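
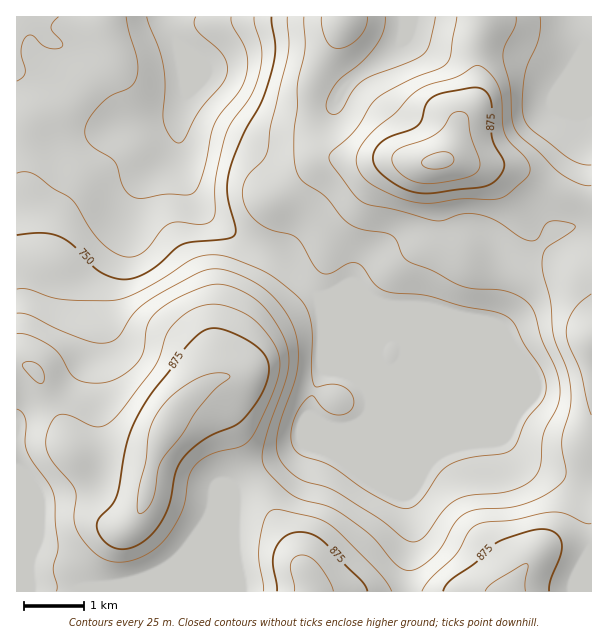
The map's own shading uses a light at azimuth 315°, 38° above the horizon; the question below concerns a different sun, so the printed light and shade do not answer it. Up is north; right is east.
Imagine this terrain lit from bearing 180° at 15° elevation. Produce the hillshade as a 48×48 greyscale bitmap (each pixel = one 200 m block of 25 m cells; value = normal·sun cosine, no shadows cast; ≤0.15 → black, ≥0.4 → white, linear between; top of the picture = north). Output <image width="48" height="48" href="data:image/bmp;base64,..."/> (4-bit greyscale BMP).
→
<image width="48" height="48" href="data:image/bmp;base64,Qk32BAAAAAAAAHYAAAAoAAAAMAAAADAAAAABAAQAAAAAAIAEAAATCwAAEwsAABAAAAAAAAAAAAAAABEREQAiIiIAMzMzAERERABVVVUAZmZmAHd3dwCIiIgAmZmZAKqqqgC7u7sAzMzMAN3d3QDu7u4A////AHd3d4iHd3d3d3d4d2ZURERDMzRFVneId3d3eImql3d3d3d3d2VEQzQzIjNEVniId3ZmeKvMuod3d3d2ZURDMzQzIjNERWeId3ZmiavMy6h3d3dlQzMzM0REMzREREVnd3dniZmau6l3d3ZlMyMzM0REREREMiNFZndniHZomqmHd2ZkMiIjMzNERDMiEREjRXd3dlRWiZmHd2ZUMREiIiNERDIQAAEjRHd3dlRWeIh3d3ZUIREiIjVVRDIREREjRXeIh2ZWZ4d3d3ZUMiIiNFZmVUMzMzM0VniZmHZmZ4iIiIdUMzM0Vmd2ZVRERERVZ3mZiHdmZ4mqqZdkMzRGZ3d3ZVVVVVVneIiIdmZmZ4q7uql1RFVmd3d3ZmVVVWZneHd2VVVVZ4mru6mHZmZ3d3d3d2ZmZWZmd3ZlVVVVVniaqqqYd3d3d3d3d3d3dlVVZ3dlVVRERWeImZmpmHeId3d3d3d3dlREZ4h2VVVENFZ4iJmqmHeHd3d3d3d3d2VFZ5h2REREM0VneImaqXZmZ3d3d3d3d2Zmd4h1REREMzRWd3eJmHZVZ3d3d3d3d3d4h3ZVREREMzRFZmZniHZmd3d3d3d3d3iZiFRERVVERERFVURFZ3d3d3d3d3d3d3mqmDMjRVVVZVREREMzRnd3d3Z3d3d3d4mZiCIjRFVVZVRERDMzRWd3d3Z3d3d3d4iHZiIzRERVRERDMzMzRWd3d3d3d3d3iIh2VCM0RERDIiMzMzMjNGd3d3d3eImZqZh2VTRFVEMyEREiIiIiNWd3d4iImau6qph2ZlVmVUMiEAARIRESRXd3d4maqqqpmZh2ZmZmZUMyIREREQEkVniHeImZmZmYiId2VVVVVEMzMyIRABJGd3eIiIiJmYh3d3dlVVVERERERDMhETVnh3eImId4iHd3eHdlVURERERVVEMhE1eIiHeJmZiIh3Z3iHdmZURERVVVVUMiNXmZiIiJqpmZmHeImHd3dlVVVWZmVUM0V4mZiIiJmqvMuqqqqIeId2VVVmZmVENFZ4h3iIiJmr3u7t3cqYiHd2ZlVmZmVURFZ2ZmeImZm83u//7cqZh2VWZVVWZmZURVVlVVaJmZmrzM3dy6mYdUM2VVVVZmZlVVVVVVZ4iHiJmIiZmHdmUzImZlVVVmZmZlVVVWZ3ZlVVVDRVZVQzIjNGZmZmVWZmZmVVVmdmVEMyIRI0VlQhI0VWZmd3ZmZmZlVEVWZlVDMyIiNFZmUyNFZmZmd3d3d2ZlQzRWZmVURDNEVVZnZUVWZlVmd3iIh3ZlQyNFZnZlVDRERDRVZmZmd1VmZ3iIh3ZmQzNFZnd2VDMiERI0Vnd3d2ZmZneId2Z2VURFVniHZDIRAAEjRnh3d2ZmZmd3ZmZ3dmVVVWiZdkMhESNEVniHd3ZmZnd2ZmZ3eHdlVWiamGVENFVmZ4h3d2Zmd3d2VWd4iYh3ZniaqXZlVmZ3iId3d2Znd3dmVWd4iIiHd3iJmYdmZmZ3iId2ZmZnd3dmVWZ4iIiHd3eImHd2ZmZniHdmZg=="/>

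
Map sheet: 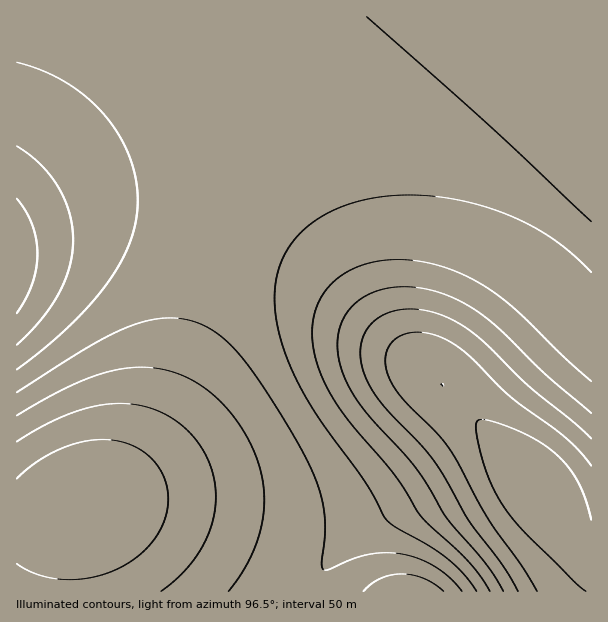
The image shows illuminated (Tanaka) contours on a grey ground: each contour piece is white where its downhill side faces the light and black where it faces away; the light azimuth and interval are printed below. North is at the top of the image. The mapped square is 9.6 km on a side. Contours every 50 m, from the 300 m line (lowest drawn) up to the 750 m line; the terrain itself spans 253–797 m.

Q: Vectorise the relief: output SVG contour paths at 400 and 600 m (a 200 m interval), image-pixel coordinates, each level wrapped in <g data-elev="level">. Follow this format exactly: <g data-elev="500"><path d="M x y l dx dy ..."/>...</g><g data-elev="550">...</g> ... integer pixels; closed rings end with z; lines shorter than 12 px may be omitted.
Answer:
<g data-elev="400"><path d="M363 591l8-7 10-6 11-3 10-1 12 1 11 4 19 12"/><path d="M17 415l34-19 29-14 25-9 23-5 22 0 21 3 21 9 19 13 20 21 17 24 11 26 5 25-1 26-6 27-12 25-16 24"/></g><g data-elev="600"><path d="M591 413l-46-39-56-54-21-14-22-11-17-5-16-3-15 0-15 2-14 5-10 6-9 9-7 11-5 15 0 18 4 19 10 20 17 24 47 52 12 18 17 30 40 47 18 28"/><path d="M17 313l9-14 6-15 4-15 1-15-1-15-4-15-7-14-8-11"/></g>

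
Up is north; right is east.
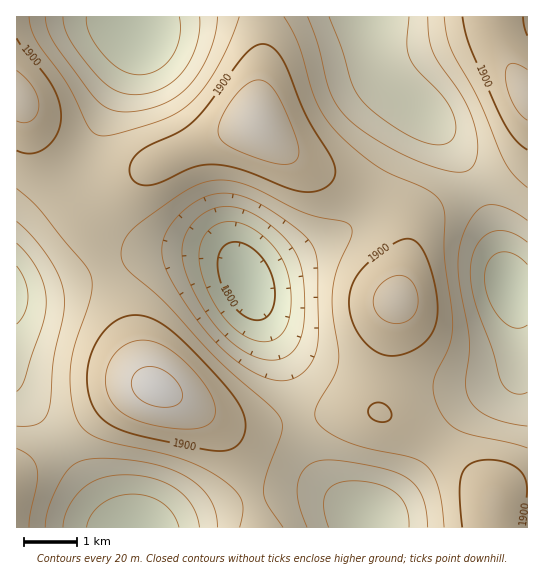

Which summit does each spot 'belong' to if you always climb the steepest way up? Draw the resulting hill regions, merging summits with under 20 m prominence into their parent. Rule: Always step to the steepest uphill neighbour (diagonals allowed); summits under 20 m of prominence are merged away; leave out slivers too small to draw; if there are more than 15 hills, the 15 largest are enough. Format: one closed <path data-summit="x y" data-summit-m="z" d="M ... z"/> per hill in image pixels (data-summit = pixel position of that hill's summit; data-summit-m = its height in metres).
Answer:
<path data-summit="257 123" data-summit-m="1936" d="M370 16l-233 0 0 23-6 20-54 120-8 10-28 22-25 26 0 54 11 1 31-7 53-21 27-8 39-4 32 1 16 4 9 6 15 17 12-8 74-36 16-11 21-23 48-91-26-20-10-13-9-28z"/><path data-summit="157 387" data-summit-m="1947" d="M193 252l-55 4-27 8-53 21-31 7-10 0-1 98 41 51 48 69 18 18 246 0 0-7-28-22-18-18-14-22-8-24-8-44-8-28-44-93-16-13z"/><path data-summit="397 299" data-summit-m="1927" d="M421 111l-49 91-21 23-16 11-88 45 38 82 8 28 10 50 9 24 11 16 18 18 26 20 18-11 19-19 55-72 15-14 36-23 6-7 3-10 0-42-3-19-31-96-17-37-17-27-11-13z"/><path data-summit="527 94" data-summit-m="1928" d="M527 16l-156 1 4 33 9 28 10 13 32 24 14 14 24 33 21 44 23 75 4 8 7 3 9-1z"/><path data-summit="17 95" data-summit-m="1928" d="M135 16l-119 1 1 219 24-25 28-22 8-10 54-120 6-20z"/><path data-summit="493 503" data-summit-m="1917" d="M514 289l-2 2 4 11 3 19 0 42-3 10-6 7-36 23-15 14-55 72-19 19-17 11 2 9 158-1 0-234z"/><path data-summit="17 489" data-summit-m="1899" d="M17 391l-1 136 106 1-17-18-48-69z"/>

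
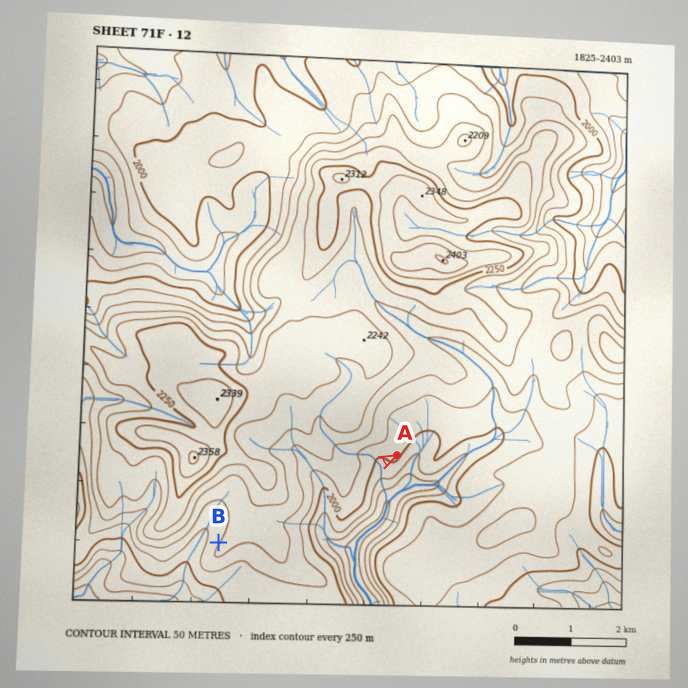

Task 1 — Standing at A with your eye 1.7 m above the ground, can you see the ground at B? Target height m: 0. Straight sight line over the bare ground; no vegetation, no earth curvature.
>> no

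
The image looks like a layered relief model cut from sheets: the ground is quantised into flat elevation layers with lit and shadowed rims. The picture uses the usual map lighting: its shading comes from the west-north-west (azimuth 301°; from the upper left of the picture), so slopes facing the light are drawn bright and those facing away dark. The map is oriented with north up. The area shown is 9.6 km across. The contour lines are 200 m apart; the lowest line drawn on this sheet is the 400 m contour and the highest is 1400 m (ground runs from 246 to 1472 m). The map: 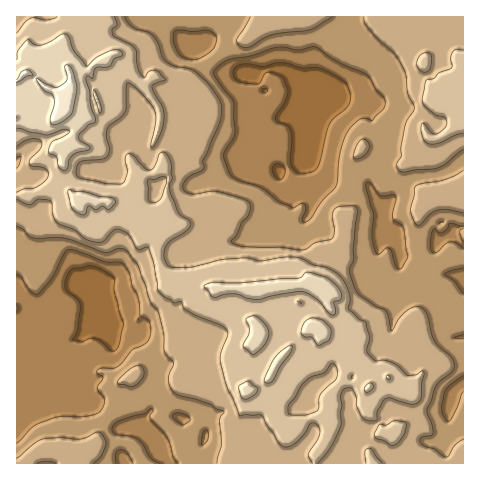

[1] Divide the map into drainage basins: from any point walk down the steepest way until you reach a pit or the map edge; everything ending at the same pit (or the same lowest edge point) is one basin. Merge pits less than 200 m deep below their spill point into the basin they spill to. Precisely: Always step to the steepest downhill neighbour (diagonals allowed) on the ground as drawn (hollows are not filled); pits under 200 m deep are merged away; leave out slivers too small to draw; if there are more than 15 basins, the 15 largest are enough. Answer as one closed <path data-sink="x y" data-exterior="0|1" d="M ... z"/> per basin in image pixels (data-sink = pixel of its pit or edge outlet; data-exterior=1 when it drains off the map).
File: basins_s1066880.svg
<path data-sink="306 83" data-exterior="0" d="M463 16l-191 0 0 8-14 4-24 20-31 17-8 9-3 10-39-6-3-17-7-10-7 0-7 3-9 0 6-3 10-9 8-2 7-8 8-16-66 1 7 5 1 12-2 1 2 1 7 17 0 4-3 3-7 2-7 7 2 21 7 21-8 5-24-8-4 3 9 9 3 12-8 11 2 5-5 6-2 29 13 16 0 4 7-7 12 6 27 1 11-9 0 7 12 16 7-6 14 0 8 16-7 7-9 16 2 14 5 10 18 1 11 5 7-6 7-2 3 4 1 9 3 3 8 1 33 0 25-5 24 0 8 4 11 11 9 14 0 8-7 7 11-3 13 5 3 9 0 10 11 16 6 16 0 5-3 2-7-3-11-1-5-4-2 2-10 16 0 30-16 31-1 5 149-1z"/><path data-sink="105 314" data-exterior="0" d="M66 188l-25 3-12 5-13 0 0 267 298 1 18-36 0-30 10-16 2-2 5 4 11 1 7 3 3-2 0-5-6-16-11-16 0-10-3-9-13-5-13 4 9-8 0-8-9-14-11-11-8-4-24 0-25 5-33 0-8-1-3-3-1-9-3-4-7 2-7 6-11-5-18-1-5-10-2-14 9-16 7-7-8-16-14 0-7 6-12-16-1-5-10 7-27-1-12-6-7 7 0-4z"/><path data-sink="193 47" data-exterior="0" d="M271 16l-111 0-16 24-8 2-10 9-6 3 9 0 7-3 7 0 7 10 3 17 39 6 3-10 8-9 31-17 24-20 14-4z"/><path data-sink="17 162" data-exterior="1" d="M20 118l-4 0 0 77 13 1 12-5 23-3-1-5 1-24 6-11-13-3-6-16 1-6-9 5-5 0z"/><path data-sink="17 17" data-exterior="1" d="M90 16l-73 0-1 38 11 0 15 10 24 2-4-9 1-16 12-16 13-4z"/>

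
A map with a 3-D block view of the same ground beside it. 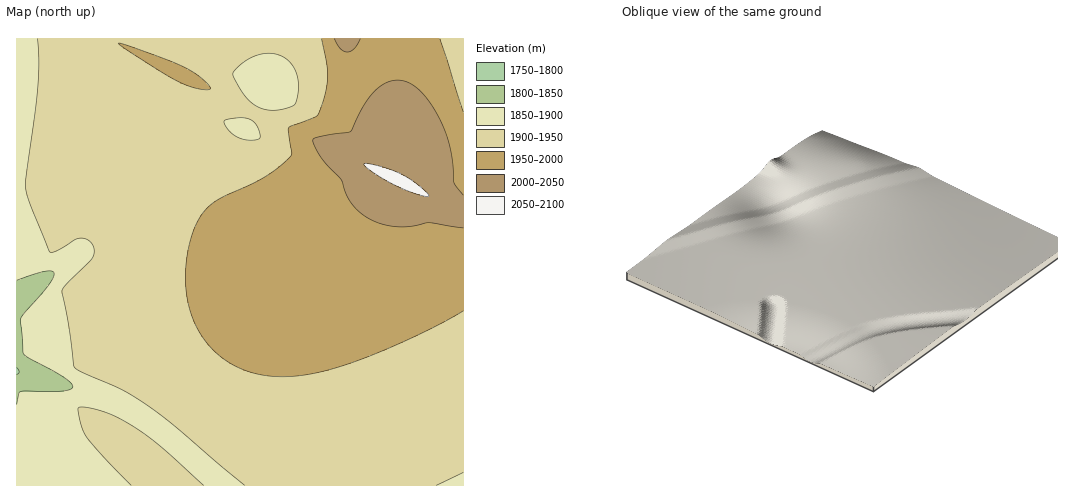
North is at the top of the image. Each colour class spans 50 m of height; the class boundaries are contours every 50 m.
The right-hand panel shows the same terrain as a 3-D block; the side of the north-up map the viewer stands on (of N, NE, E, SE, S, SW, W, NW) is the SW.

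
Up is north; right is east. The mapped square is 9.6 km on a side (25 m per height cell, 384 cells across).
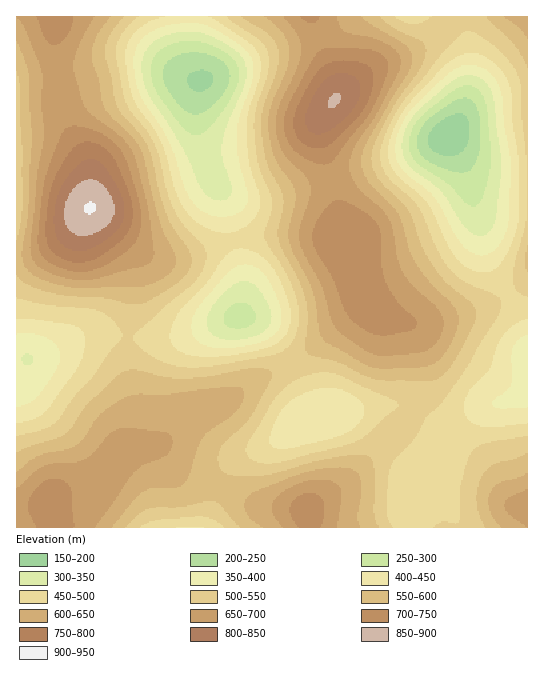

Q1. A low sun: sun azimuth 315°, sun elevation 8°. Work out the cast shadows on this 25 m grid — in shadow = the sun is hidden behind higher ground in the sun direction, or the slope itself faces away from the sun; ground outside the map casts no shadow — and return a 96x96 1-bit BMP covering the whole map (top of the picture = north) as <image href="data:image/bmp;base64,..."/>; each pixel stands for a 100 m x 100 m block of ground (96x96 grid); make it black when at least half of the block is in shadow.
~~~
<image width="96" height="96" href="data:image/bmp;base64,Qk2+BAAAAAAAAD4AAAAoAAAAYAAAAGAAAAABAAEAAAAAAIAEAAATCwAAEwsAAAIAAAAAAAAA////AAAAAAAAA///+AAAOAAAAAAAAP//8AAAOAAAAAAAAP//8AAAOA4AAAAAAH//4AAAAD8AAAAAAD+BwAAAAH4AAAAAAB+AAAAAAH4AAAAAAB8AAAAAAH4AAAAAAA4AAAAAAD4AAAAAAAQAAAAAABwAAAAAAAAAAAAAABwAAAAAAAAAAAAAAAwAAAAAAAAAAAAAAAAAAAAAAAAAAAAAAAAAAAAAAAAAAAAAAAAAAAAAAAAAAB8AAAAAAAAAAAAAAP/gAAAAAAAAAAAAB//wAAAAAAAAAAAAB//4AAAAAAAAAAAAB//8AAAAAAAAAAAAAf/+AAAAAAAAAAAAAP/+AAAAAAAAAAAAAH//AAAAA8AAAAAAAD//AAAAD/AAAAAAAB//AAAAH/gAAAAAAA//gAAAP/gAAAAAAAf/gAAA//gAAAAAAAP/wAPx//gAAAAAAAD/wA/7//gAAAAAAAAPgA////gAAAAAAAAAAA////wAAAAAAAAAAA////8AAAAAAAAAAAf///8AAAAAAAAAAAAP//8AAAAA/gAAAAAP//8AAAAH/8AAAAAH///AAAA//+AAAAAD///AAAB///AAAAAB//+AAAH///gAAAAA//8AAB////gAAAAAP/8AB/////gAAAAAAAAAH/////gAAAAAAAAAP/////gAAAAAAAAA//////gAAAAAAAAA//////gAAAAAAAAB//////gAAAAAAAAB//////AAAAAAAAAB//////AAAAAAAAAA//////AAAAAAAAAAf/////AAAAAAAAAAP////+AAAAAAAAAAH//+D8AAAAAAAAAAH//+AAAAAAAAAAAAD//8AAAAAAAAAAAAB//8AAAAAAAAAAAAB//+AAAAAAAAAAAAA//+AAAAAAAAPgAAA//+AAAAAAAAfwAAAf//AAAAAAAB/wAAAP//gAAAAAAD/wAAAH//gAAAAAAP/4AAAD//wAAAAAA//4AAAA//wAAAAAD//4AAAA//wAAAAAP//4AAAAf/gAAAAB///4AAAAf/gAAAAH///4AAAAf/gAAAAP///4AAAAf/AAAAA////4AAAAP+AAAAB////8AAAAP+AAAAH////8AAAAH8AAAAP////8AAAAD4AAAAf////4AAAAAwAAAAf////4AAAAAAAAAAf////4AAAAAAAAAAf////4AAAAAAAAAAP////4AAAAADAAAAP////4AAAAAPwAAAH////4AAAAA/4AAAD////4AAAAH/8AAAB////4AAAA//8AAAA////4AAAB//+AAAAf///4AAAD//+AAAAP///4AAAH///AAAAH///4AAAD///AAAAD///4AAAD///gAAAB///wAAAD///gAAAAf//wAAAP///wAAAAP//gAAB////wAAAAD//gAAH////wAAAAAf/AAAP////gAAAAAD+AAAf////gAAAAAAYAAAf////AAAAAAAAAAAP///+AAAAAAAAAAAH///+AAAAAAAAAAAD///8AAAAAAAAAAAB///8AAAAAAAAAA="/>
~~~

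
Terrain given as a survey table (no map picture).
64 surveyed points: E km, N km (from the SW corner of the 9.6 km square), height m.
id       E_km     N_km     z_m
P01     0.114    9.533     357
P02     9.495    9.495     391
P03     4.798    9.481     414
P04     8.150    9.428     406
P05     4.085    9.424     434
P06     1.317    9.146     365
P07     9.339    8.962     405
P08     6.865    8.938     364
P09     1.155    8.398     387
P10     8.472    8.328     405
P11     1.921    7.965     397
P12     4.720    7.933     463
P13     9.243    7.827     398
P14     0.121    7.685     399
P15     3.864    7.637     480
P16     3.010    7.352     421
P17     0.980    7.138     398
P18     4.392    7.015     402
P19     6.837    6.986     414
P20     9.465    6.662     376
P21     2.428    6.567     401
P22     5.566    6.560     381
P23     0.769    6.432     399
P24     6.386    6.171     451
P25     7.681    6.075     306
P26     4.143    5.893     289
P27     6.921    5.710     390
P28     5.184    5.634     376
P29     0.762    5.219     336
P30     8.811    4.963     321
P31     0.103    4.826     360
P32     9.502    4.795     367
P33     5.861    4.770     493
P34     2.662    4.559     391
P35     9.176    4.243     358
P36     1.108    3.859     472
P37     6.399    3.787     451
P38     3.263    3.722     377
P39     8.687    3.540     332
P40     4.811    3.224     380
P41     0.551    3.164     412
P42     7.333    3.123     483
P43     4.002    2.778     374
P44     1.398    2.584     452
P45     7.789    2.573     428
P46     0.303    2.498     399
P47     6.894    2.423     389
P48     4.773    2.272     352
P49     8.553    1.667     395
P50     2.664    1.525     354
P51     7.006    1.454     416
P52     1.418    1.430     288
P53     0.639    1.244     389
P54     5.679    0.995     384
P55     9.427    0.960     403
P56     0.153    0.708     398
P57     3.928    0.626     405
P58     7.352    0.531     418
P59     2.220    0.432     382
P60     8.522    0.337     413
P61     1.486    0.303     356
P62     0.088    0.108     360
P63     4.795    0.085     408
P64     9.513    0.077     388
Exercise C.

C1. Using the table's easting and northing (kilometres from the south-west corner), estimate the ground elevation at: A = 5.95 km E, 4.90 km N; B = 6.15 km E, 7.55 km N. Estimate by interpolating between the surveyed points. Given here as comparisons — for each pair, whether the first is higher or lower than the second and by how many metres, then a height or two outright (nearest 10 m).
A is higher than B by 100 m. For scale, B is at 400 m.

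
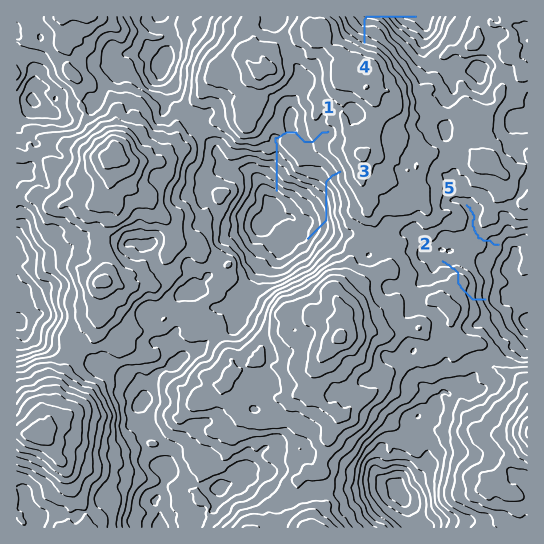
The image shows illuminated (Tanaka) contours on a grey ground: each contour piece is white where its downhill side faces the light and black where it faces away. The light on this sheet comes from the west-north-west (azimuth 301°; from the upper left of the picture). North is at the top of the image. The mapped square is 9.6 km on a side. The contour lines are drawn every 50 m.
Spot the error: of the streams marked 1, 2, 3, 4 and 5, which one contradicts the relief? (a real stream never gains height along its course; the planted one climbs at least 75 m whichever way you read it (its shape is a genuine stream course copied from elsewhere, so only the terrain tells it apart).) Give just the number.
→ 2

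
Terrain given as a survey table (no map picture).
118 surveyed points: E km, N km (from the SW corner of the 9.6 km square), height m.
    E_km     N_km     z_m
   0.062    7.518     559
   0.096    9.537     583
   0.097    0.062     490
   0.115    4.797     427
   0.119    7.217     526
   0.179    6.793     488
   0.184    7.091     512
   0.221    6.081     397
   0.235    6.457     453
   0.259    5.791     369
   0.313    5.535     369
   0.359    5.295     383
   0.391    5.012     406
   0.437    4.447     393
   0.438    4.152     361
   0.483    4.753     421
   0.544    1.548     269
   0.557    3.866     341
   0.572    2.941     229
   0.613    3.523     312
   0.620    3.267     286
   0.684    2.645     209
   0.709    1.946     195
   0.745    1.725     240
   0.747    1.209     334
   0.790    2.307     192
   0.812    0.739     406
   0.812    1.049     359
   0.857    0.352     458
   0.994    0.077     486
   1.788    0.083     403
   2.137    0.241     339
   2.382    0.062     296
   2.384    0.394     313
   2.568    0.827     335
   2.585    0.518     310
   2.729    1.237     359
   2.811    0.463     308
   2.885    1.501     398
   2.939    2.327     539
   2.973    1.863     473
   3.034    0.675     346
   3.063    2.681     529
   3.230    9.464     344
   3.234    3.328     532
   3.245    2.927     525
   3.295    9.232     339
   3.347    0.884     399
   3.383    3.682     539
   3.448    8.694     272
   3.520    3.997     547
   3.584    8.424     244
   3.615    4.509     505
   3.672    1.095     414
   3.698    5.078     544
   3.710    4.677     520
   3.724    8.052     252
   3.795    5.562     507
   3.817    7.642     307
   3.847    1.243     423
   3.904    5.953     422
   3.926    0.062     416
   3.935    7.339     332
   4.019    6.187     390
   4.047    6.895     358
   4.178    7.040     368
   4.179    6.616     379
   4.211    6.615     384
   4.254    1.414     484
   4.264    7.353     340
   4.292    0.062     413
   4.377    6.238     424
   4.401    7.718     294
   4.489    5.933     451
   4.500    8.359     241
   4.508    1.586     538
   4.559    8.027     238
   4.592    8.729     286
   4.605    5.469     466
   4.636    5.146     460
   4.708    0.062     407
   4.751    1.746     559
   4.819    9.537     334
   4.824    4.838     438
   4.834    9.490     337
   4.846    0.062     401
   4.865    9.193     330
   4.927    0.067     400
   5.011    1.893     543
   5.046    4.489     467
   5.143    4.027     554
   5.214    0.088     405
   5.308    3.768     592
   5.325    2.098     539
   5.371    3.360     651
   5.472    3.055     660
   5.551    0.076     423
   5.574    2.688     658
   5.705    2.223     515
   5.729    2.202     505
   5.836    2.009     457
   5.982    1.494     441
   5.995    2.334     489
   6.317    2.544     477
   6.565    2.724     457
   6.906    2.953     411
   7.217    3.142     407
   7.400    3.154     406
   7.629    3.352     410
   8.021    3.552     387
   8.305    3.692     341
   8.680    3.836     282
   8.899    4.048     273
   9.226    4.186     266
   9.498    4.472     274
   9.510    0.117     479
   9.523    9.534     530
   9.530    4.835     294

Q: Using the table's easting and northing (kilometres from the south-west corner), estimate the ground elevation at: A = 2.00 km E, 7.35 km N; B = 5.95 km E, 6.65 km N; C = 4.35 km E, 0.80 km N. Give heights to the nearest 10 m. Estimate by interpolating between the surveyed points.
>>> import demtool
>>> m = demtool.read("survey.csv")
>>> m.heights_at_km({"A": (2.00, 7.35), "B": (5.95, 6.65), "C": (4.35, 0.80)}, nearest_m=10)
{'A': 490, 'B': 360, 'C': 460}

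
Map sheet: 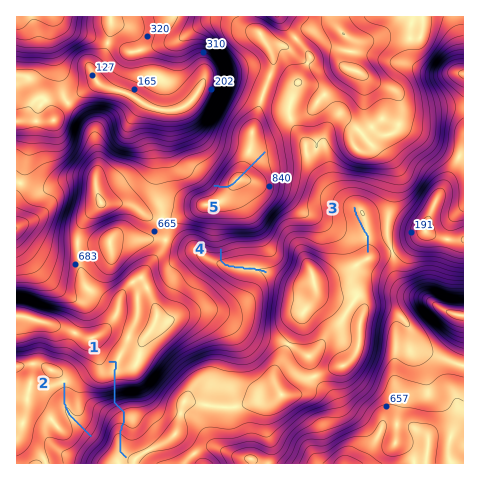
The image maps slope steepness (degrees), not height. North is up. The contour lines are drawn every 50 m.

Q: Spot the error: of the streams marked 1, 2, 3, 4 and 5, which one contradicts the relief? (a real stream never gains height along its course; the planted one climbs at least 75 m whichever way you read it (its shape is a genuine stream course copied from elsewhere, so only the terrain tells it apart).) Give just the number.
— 5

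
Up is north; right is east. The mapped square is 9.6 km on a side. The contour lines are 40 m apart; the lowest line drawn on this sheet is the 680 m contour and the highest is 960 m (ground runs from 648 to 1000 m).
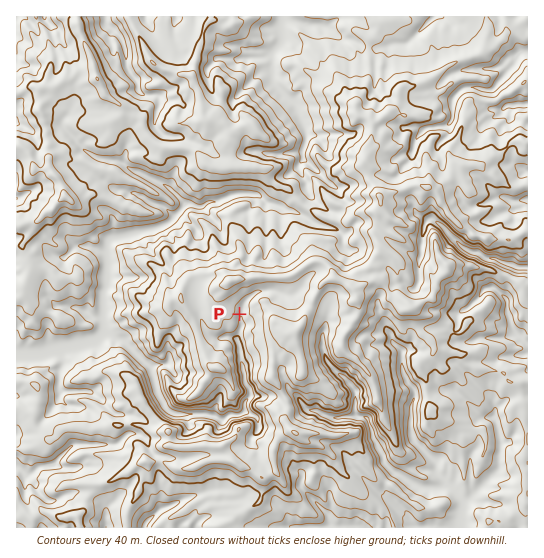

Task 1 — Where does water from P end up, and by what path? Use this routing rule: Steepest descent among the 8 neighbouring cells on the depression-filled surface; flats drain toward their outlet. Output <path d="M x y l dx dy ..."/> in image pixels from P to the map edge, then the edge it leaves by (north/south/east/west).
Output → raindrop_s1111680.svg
<path d="M239 314l2 1 0 14-3 6 0 8 1 2 0 6 2 2 0 9 2 7 0 4 2 1 0 8 5 8 0 5-5 7 0 8-4 4-3 1-9 0-4 4-6 0-5-4-5 0-2-1-32 0-8-4-2-3-8-16-3-14-4-10-28-28-4 0-9-5-6 0-9 8-9 1-2 2-8 1-1 1-7 0-9 4-5 0-2 2-4 0-5 2-25 0"/>
exit: west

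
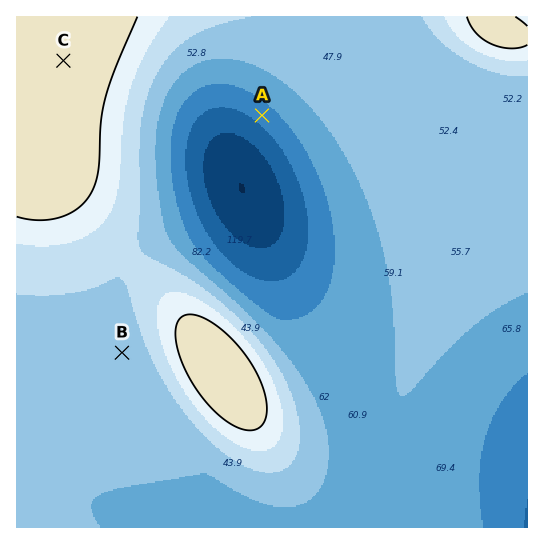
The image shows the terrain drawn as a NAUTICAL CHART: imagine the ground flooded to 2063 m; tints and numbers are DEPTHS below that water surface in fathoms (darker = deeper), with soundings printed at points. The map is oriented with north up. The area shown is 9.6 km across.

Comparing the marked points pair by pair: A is lower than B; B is lower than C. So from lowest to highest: A B C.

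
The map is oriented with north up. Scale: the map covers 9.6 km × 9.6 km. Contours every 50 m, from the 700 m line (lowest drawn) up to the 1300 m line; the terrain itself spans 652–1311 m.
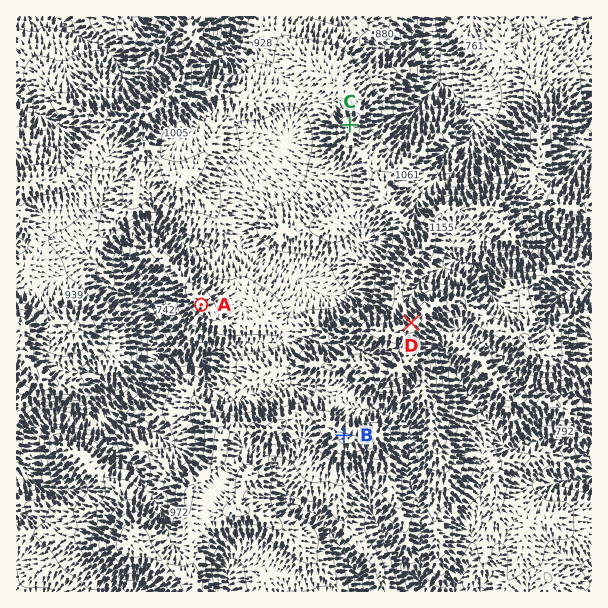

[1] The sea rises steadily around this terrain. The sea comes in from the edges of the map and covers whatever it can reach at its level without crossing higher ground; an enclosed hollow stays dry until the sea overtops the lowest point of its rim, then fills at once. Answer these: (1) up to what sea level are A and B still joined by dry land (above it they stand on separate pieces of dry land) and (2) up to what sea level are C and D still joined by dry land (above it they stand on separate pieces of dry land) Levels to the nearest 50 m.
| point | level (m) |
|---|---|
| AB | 950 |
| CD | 1050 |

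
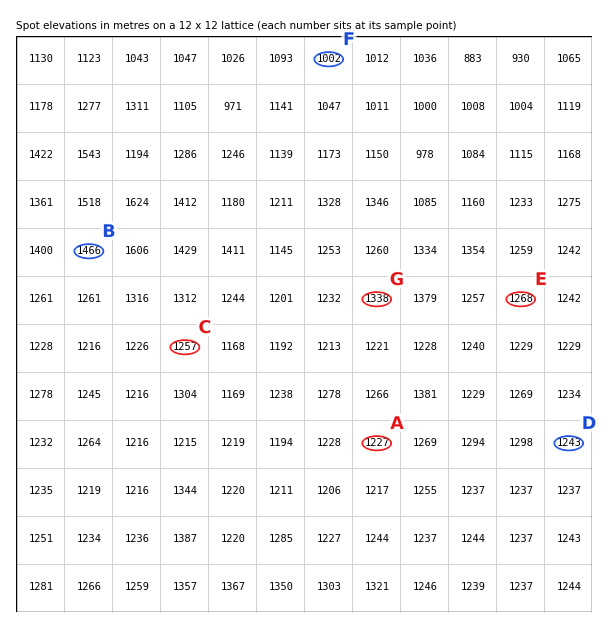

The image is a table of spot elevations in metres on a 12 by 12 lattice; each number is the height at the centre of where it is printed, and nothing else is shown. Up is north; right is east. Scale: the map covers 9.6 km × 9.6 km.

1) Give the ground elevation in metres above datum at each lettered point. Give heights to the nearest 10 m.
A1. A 1230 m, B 1470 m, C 1260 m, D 1240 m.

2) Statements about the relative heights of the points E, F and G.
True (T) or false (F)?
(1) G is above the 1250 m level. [T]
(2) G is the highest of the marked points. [T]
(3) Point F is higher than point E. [F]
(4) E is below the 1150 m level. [F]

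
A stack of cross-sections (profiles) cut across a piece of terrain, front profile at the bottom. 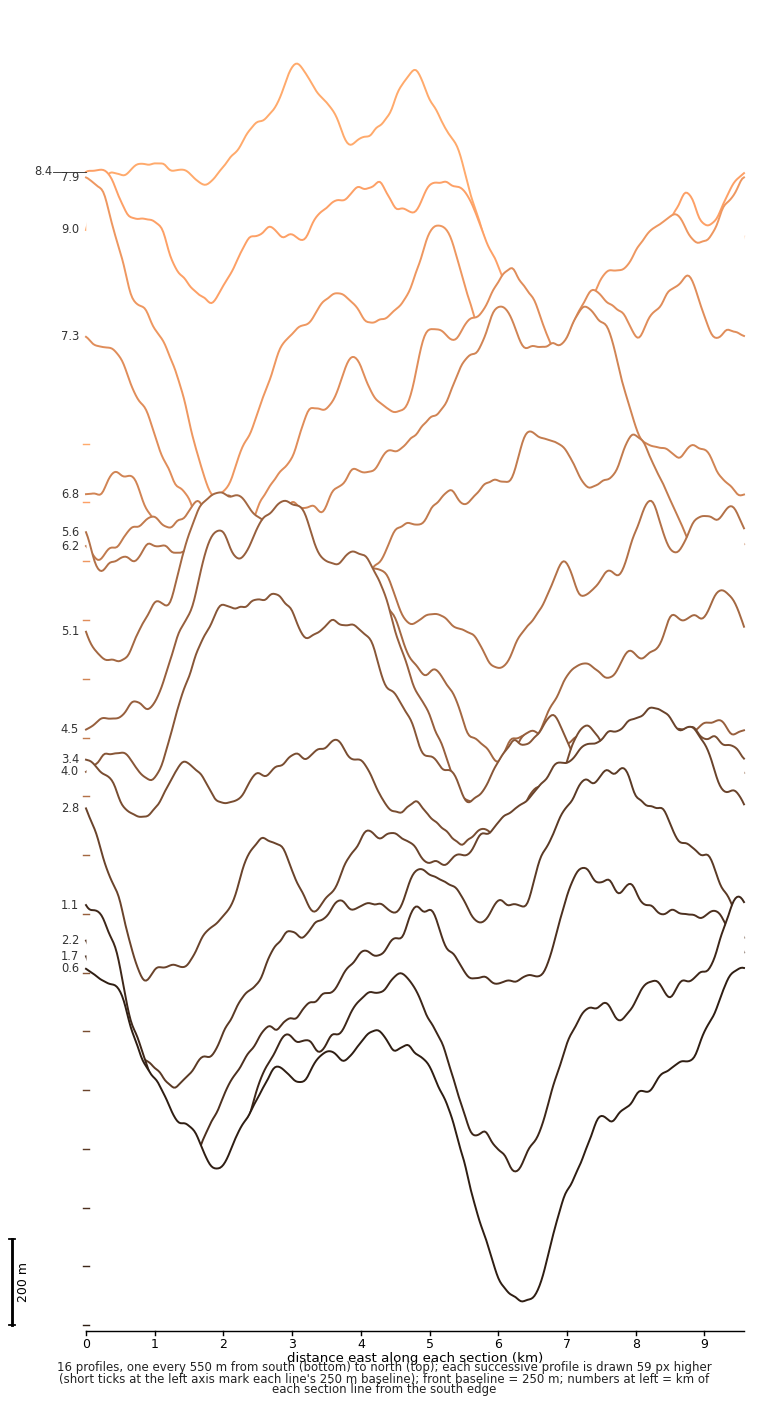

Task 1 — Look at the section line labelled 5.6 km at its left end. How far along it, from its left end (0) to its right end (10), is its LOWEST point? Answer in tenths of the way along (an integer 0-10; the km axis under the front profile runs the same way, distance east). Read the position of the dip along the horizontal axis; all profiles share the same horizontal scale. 6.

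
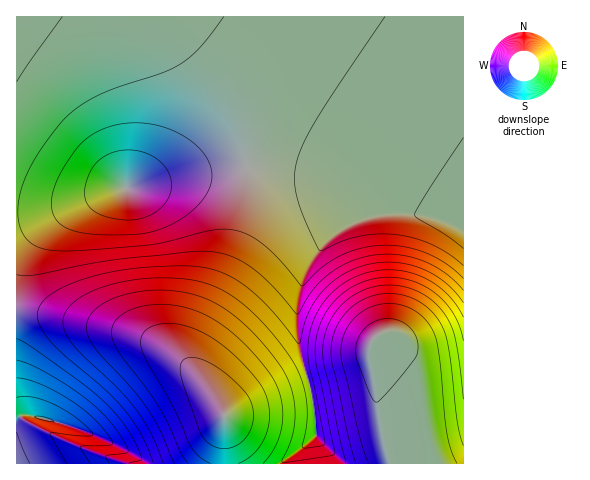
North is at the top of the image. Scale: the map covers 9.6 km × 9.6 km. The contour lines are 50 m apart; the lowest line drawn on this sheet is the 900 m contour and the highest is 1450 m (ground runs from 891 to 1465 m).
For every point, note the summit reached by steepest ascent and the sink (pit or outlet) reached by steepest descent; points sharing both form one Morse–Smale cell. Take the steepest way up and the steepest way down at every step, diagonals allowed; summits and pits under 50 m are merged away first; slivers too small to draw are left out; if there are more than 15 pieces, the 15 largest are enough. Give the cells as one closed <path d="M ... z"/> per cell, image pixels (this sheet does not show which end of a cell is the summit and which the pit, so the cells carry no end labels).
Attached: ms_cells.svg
<path d="M463 16l-312 1 25 19 23 23 24 31 17 40 6 38 40 0 37 7 41 14 50 24 24 5 25 10z"/><path d="M151 16l-135 1 1 195 35-2 28-7 35-13 26-4 66-15 39-4-6-37-17-40-24-31-23-23z"/><path d="M20 309l-4 0 1 155 267 0 3-6 29-21-2-33-7-24-55 20-28 15-25-38-19-19-19-13-31-13-81-18z"/><path d="M413 213l-24 0-33 8-19 11-17 16-16 28-4 16-3 13 0 30 3 15 8 30 48-14 8-4 6-5 10 68 10 39 73 0 1-235-26-11z"/><path d="M245 168l-38 3-66 15-26 4-35 13-28 7-35 2-1 96 44 8 84 21 30 16 21 20-5-15 1-12 44-103 10-40z"/><path d="M270 166l-24 2-1 35-10 40-14 36-26 56-5 16 2 16 32 48 28-15 56-21-11-44 0-30 7-29 16-28 17-16 19-11 25-7 33-1-42-21-40-15-30-7z"/><path d="M369 357l-5 5-8 4-48 15 6 23 2 33-29 21-3 3 1 3 104-1-9-38z"/>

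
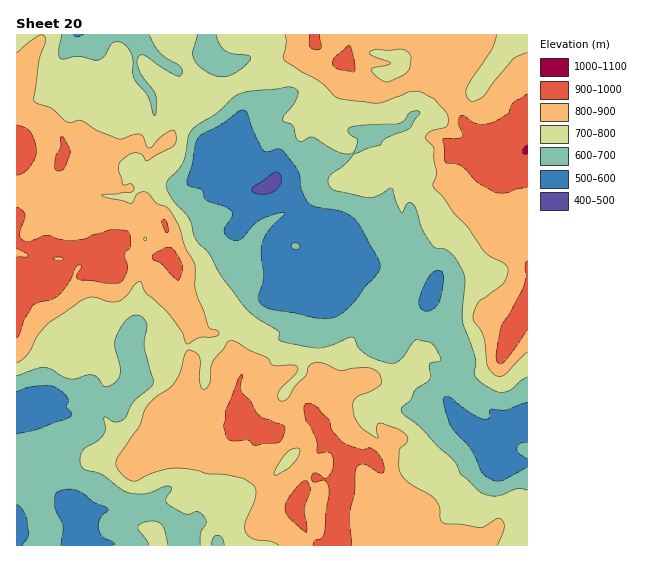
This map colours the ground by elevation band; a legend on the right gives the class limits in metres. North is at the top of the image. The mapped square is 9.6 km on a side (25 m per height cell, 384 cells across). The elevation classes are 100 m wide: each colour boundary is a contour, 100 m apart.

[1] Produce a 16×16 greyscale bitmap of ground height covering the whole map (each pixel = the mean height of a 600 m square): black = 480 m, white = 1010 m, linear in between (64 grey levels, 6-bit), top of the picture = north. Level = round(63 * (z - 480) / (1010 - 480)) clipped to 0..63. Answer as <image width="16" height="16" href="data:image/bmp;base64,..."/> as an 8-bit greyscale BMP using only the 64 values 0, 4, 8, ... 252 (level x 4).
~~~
<image width="16" height="16" href="data:image/bmp;base64,Qk02BQAAAAAAADYEAAAoAAAAEAAAABAAAAABAAgAAAAAAAABAAATCwAAEwsAAAABAAAAAAAAAAAAAAEBAQACAgIAAwMDAAQEBAAFBQUABgYGAAcHBwAICAgACQkJAAoKCgALCwsADAwMAA0NDQAODg4ADw8PABAQEAAREREAEhISABMTEwAUFBQAFRUVABYWFgAXFxcAGBgYABkZGQAaGhoAGxsbABwcHAAdHR0AHh4eAB8fHwAgICAAISEhACIiIgAjIyMAJCQkACUlJQAmJiYAJycnACgoKAApKSkAKioqACsrKwAsLCwALS0tAC4uLgAvLy8AMDAwADExMQAyMjIAMzMzADQ0NAA1NTUANjY2ADc3NwA4ODgAOTk5ADo6OgA7OzsAPDw8AD09PQA+Pj4APz8/AEBAQABBQUEAQkJCAENDQwBEREQARUVFAEZGRgBHR0cASEhIAElJSQBKSkoAS0tLAExMTABNTU0ATk5OAE9PTwBQUFAAUVFRAFJSUgBTU1MAVFRUAFVVVQBWVlYAV1dXAFhYWABZWVkAWlpaAFtbWwBcXFwAXV1dAF5eXgBfX18AYGBgAGFhYQBiYmIAY2NjAGRkZABlZWUAZmZmAGdnZwBoaGgAaWlpAGpqagBra2sAbGxsAG1tbQBubm4Ab29vAHBwcABxcXEAcnJyAHNzcwB0dHQAdXV1AHZ2dgB3d3cAeHh4AHl5eQB6enoAe3t7AHx8fAB9fX0Afn5+AH9/fwCAgIAAgYGBAIKCggCDg4MAhISEAIWFhQCGhoYAh4eHAIiIiACJiYkAioqKAIuLiwCMjIwAjY2NAI6OjgCPj48AkJCQAJGRkQCSkpIAk5OTAJSUlACVlZUAlpaWAJeXlwCYmJgAmZmZAJqamgCbm5sAnJycAJ2dnQCenp4An5+fAKCgoAChoaEAoqKiAKOjowCkpKQApaWlAKampgCnp6cAqKioAKmpqQCqqqoAq6urAKysrACtra0Arq6uAK+vrwCwsLAAsbGxALKysgCzs7MAtLS0ALW1tQC2trYAt7e3ALi4uAC5ubkAurq6ALu7uwC8vLwAvb29AL6+vgC/v78AwMDAAMHBwQDCwsIAw8PDAMTExADFxcUAxsbGAMfHxwDIyMgAycnJAMrKygDLy8sAzMzMAM3NzQDOzs4Az8/PANDQ0ADR0dEA0tLSANPT0wDU1NQA1dXVANbW1gDX19cA2NjYANnZ2QDa2toA29vbANzc3ADd3d0A3t7eAN/f3wDg4OAA4eHhAOLi4gDj4+MA5OTkAOXl5QDm5uYA5+fnAOjo6ADp6ekA6urqAOvr6wDs7OwA7e3tAO7u7gDv7+8A8PDwAPHx8QDy8vIA8/PzAPT09AD19fUA9vb2APf39wD4+PgA+fn5APr6+gD7+/sA/Pz8AP39/QD+/v4A////AEQ0MFRoZHCguMjErLCgoIxMNEBgaHR0mMDIyKioiHB0SFRwoKScqKykwNS8hHA8NERQZIyoqMDQvMy0nHxMMDAwPFxknLC8vKi0pIRkQEhIbGxwXHScpKyYmJyAdFh4lKR8fGB0mJSAaFhgTFxUjMzMqJCEkKSMUDgwPERASJTE5NDMvLikYDwsKDRASEyIqMjI1MS4gEQ4NDAwSFx4oLS0sLCooFg4LDA4SFxslKysuLCgmIA8HBQgVHR4iLDQ3NDAqJyUVCQ0UGRscIjA5OywmISAeHxUSGR4gHx0oLTMpHx4cHB0cHB0nLScoKyYqJxoXGhsaGh4oMS8nKiwqJA="/>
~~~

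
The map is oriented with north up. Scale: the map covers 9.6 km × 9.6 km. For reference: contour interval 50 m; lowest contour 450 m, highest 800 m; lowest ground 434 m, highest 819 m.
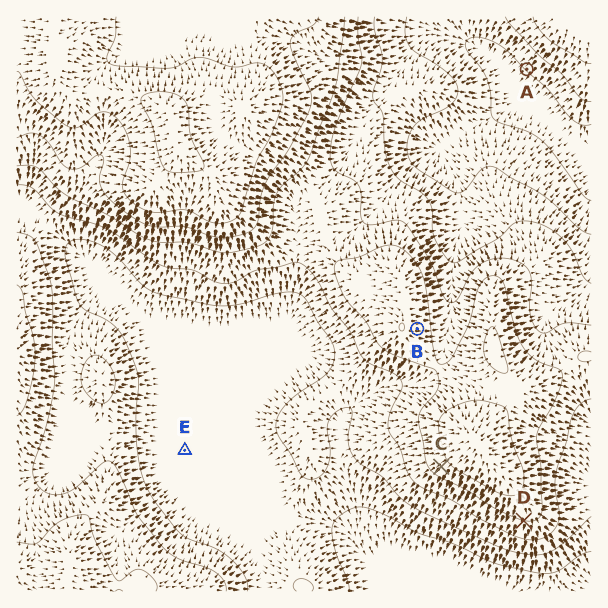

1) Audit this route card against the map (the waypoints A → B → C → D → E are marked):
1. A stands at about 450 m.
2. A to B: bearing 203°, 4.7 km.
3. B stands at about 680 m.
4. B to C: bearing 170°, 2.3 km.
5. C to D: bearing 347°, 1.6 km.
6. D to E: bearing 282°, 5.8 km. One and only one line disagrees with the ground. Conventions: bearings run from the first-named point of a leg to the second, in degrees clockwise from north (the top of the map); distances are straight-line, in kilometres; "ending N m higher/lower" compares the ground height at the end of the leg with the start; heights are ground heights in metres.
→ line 5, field bearing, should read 123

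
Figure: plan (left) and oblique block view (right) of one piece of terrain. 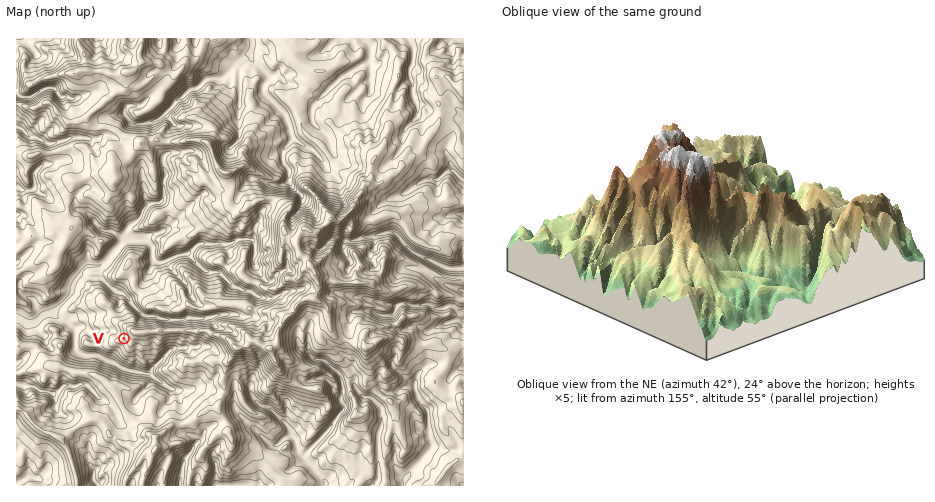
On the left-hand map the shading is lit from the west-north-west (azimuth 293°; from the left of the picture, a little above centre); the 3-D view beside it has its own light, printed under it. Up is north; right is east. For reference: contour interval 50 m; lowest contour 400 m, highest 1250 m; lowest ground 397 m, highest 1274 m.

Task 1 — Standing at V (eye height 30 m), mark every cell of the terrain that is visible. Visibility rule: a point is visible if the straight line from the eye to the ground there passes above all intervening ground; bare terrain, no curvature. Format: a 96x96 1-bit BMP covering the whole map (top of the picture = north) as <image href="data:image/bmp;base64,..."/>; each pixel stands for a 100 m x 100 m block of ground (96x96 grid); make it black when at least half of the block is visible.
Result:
<image width="96" height="96" href="data:image/bmp;base64,Qk2+BAAAAAAAAD4AAAAoAAAAYAAAAGAAAAABAAEAAAAAAIAEAAATCwAAEwsAAAIAAAAAAAAA////AAAAAAAAAAAAAAAAAAAAAAAAAAMAAAAAAAAAAAAAAAEAAAAAAAAAAAAAAAGAAAAAAAAAAAAAAADAAAAAAAAAAAAAAADgAAAAAAAAAAAAAABgAAAAAAAAAAAAEAB8AAAAAAAAAAAAMAD8AAAAAAAAAAAAIAPkAAAAAAAAAAAA4A/EAAAAAAAAAAAD8B//AAQAAAAAAAAPyB4/gAAAAAAAAAAfhDj/+AAAAAAAAAAfA/j9/gAAAAAAAAA+AeH4/wAAAAAAAAD8A4H4/6AAAAAAAAD+BwM8f/AAAAAAAAD8AgIff/AAAAAAAACABgYfj/AAAAAAAAAAAAQOABgAAAAAAAAAAA/gAAAAAAAAAAAAAB/wAAAAAAAAAAAAAH8AAAAAAAAAAAAAD/wAAAAAAAAAAAAA//gAEAABAAAAAAAD/+AAAAABAAAAAAAD/gAAAAAAAAAAAACH+AMAAAIAAAAAAAD8YIsAAAIAAAAAAAD4cf+AAAQAAAAAAADw8Y+AAAAAAAAAAADg8z/AAAAAAAAAAACA//+AAAAAAAAAAAAB/v4AAAAAAAAAAAD//HgAAAAAAAAAAAD//+AAAAAAAAAAAAC///AAAAAAAAAAAAD/j/gAAAAAAAAAAAD3gfAAAAAAAAAAAADjwAAAAAAAAAAAAAD/4AAAAAAAAAAAAAD/4AAAAAAAAAAAAAA/4AAAAAAAAAAAAAAP4AAAAAAAAAAAAACD4AAAAAAAAAAAAABw8AAAAAAAAAAAAAAY+AAAAAAAAAAAAAAE+MAAAAAAAAAAAAADf+AAAAAAAAAAAAAAf2AAAAAAAAAAAAAAP/AAAAAAAAAAAAAAP/AAAAAAAAAAAAABP4AAAAAAAAAAAAABnwAAAAAAAAAAAAAB3gAAAAAAAAAAAAAABjwAAAAAAAAAAAAAADwAAAAAAAAAAAAAAPwAAAAAAAAAAAAAA/4AAAAAAAAAAAAAB/4AAAAAAAAAAAAAH/4AAAAAAAAAAAAAOR8AAAAAAAAAAAAAfB8AAAAAAAAAAAAAfD+AAAAAAAAAAAAA//eAAAAAAAAAAAABAeGAAAAAAAAAAAAAAAAAAAAAAAAAAAAAAAAAAAAAAAAAAAAwAAGAAAAAAAAAAAB8AADAAAAAAAAAAAAEAADAAAAAAAAAAAAAAABgAAAAAAAAAAAAAABgAAAAAAAAAAAAAAAAAAAAAAAAAAAAAAAAAAAAAAAAAAAAPgAAAAAAAAAAAAAAfwAAAAAAAAAAAAAAwwAAAAAAAAAAAAAZwQAAAAAAAAAAAAA9gAAAAAAAAAAAAAAHAAAAAAAAAAAAAAAAAAAAAAAAAAAAAAAAAAGAAAAAAAAAAAAAAAOAAAAAAAAAAAAAAAHAAAAAAAAAAAAABAPAAAAAAAAAAAAAHwfgAAAAAAAAAAAAP4PgAAAAAAAAAAAAAAAgAAAAAAAAAAAAAAAwAAAAAAAAAAAAAAAgAAAAAAAAAAAAAAAgAAAAAAAAAAAAAAAAAAAAAAAAAAAAAAAAAAAAAAAAAAAAAAAAAAAAAAAAAAA="/>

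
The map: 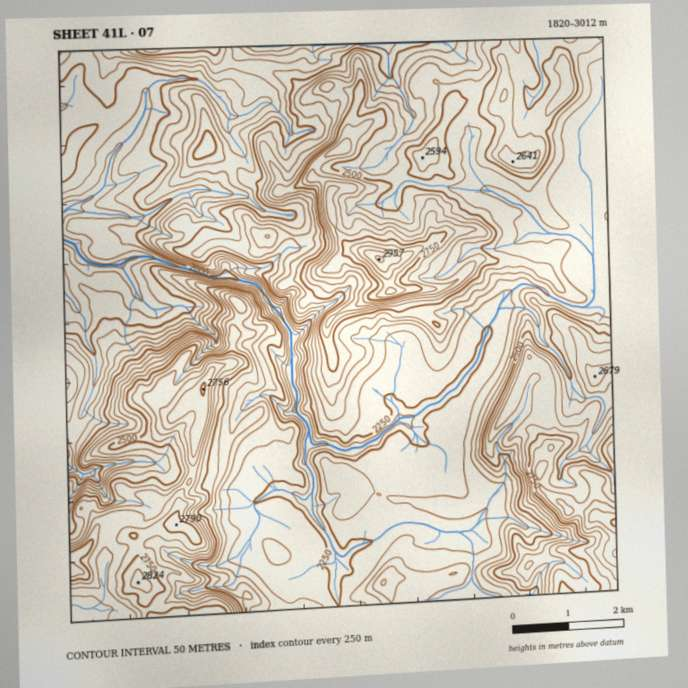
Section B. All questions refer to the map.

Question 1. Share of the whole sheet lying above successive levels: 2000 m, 93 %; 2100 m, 87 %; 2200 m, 81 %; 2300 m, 62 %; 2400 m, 44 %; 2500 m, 29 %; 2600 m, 17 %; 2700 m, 8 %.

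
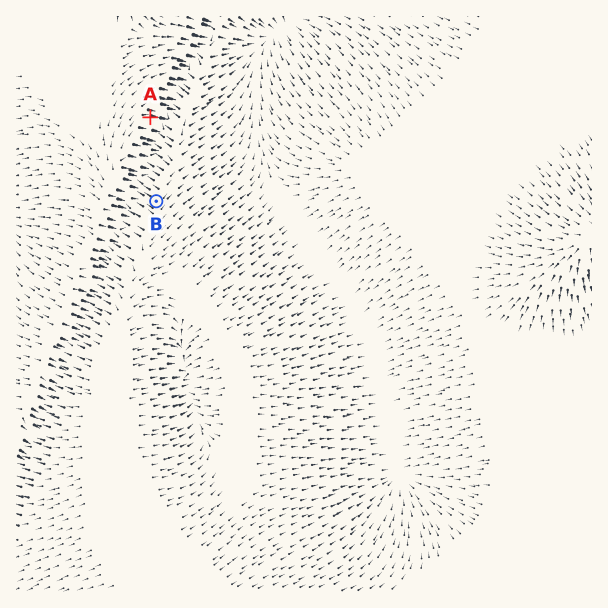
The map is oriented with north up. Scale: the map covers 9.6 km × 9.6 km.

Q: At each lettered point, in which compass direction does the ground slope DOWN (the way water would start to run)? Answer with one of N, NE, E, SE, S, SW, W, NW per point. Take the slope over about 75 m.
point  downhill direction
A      E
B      NW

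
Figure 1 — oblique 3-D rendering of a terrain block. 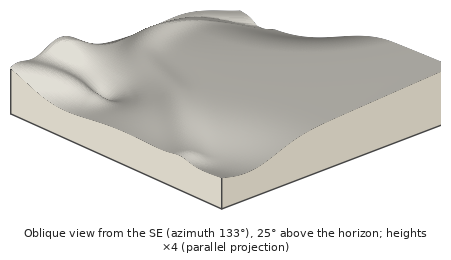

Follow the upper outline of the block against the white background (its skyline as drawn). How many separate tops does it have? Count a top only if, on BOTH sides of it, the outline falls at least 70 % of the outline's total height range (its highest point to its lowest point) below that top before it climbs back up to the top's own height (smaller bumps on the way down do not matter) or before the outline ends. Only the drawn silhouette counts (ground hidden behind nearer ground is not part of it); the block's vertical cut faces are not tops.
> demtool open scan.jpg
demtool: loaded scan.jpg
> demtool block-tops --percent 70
1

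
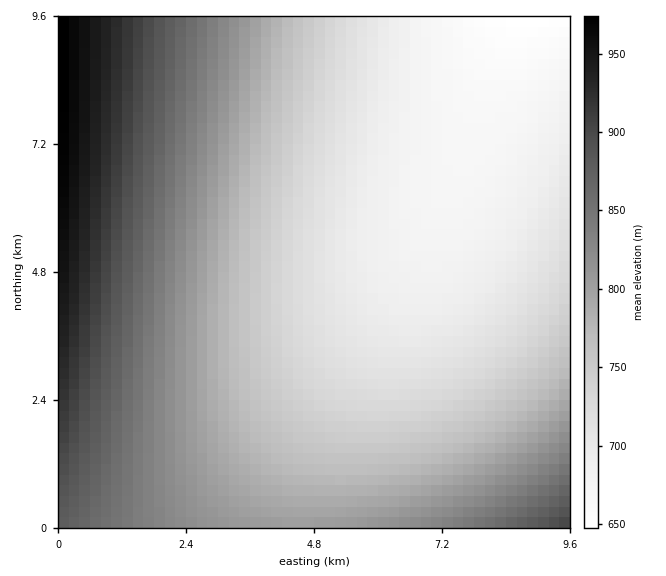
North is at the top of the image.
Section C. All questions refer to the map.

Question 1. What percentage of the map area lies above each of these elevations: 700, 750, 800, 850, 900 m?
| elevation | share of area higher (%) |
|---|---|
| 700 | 77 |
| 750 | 55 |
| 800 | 36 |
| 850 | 20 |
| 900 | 9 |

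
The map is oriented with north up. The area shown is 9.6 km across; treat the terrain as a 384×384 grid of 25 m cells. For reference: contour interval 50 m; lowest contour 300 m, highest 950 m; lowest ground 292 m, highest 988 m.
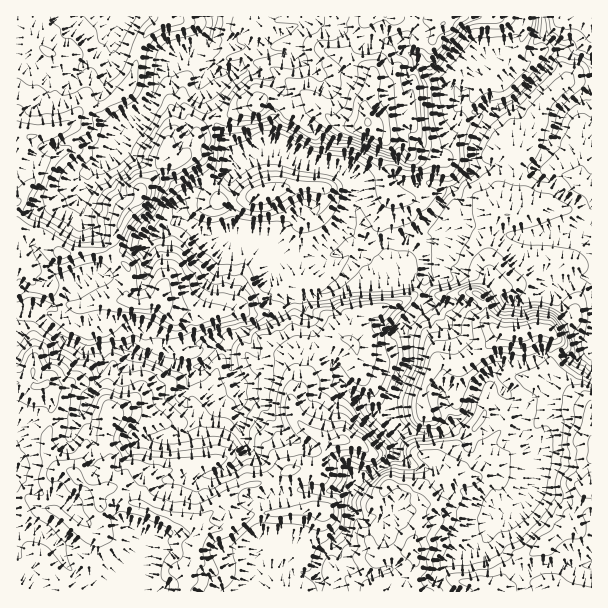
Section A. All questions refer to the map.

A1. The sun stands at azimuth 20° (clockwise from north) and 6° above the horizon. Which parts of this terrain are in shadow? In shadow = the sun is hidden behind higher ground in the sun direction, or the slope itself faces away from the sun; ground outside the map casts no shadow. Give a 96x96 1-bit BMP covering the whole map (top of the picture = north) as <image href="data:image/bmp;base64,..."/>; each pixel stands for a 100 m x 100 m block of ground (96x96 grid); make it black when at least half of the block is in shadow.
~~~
<image width="96" height="96" href="data:image/bmp;base64,Qk2+BAAAAAAAAD4AAAAoAAAAYAAAAGAAAAABAAEAAAAAAIAEAAATCwAAEwsAAAIAAAAAAAAA////AAAAAAAAAAH2YAABAAH8AAAAAAH84AA+AAHwAAAAMADxwAG4MJgAAAAAcADDgAfA//AAAgAY8A8CAN/h/+AAB9Ax5j+AYf/j4+AAB/4D/3/4+f/wQMAAA5gH///w///44AAAABwf/3/g///8wAAAABw/4H/4///8AAAAABz/yP/8D//9gAAAAAD/nP/wA//4YAAAAAD/Pf/AAf/5eAAAAAb8//4AAAHB/AcAAA/x+PgAAAABwCAAAD/P+IAAAAADiAAAAH8f+AAAA53/z4B4AH8f8AAAAZ//wAH4AHwfwAAAAB//4AD4AGAHgAAPwA/v8AAAACDgAAAP4AAP+HwAAD74AAAAMAAf/PwAAD54AAAAAAA/+fAAADxAAAAAAID/wcAAAH6AAAAAAYf/gcAAAH6AAAOAAx/gAfgQAHCAAHfgAh+AA/8wAHDABGTwAB8AA//AAGDgDgAAAB4AA//wAPzwAAAAADwAG/H4GHz4AAAAADgAfeP5+AD8AAAABngA+eO//AD8EAAAB8AB+AP//AD8MAAADgAD4AP//gAAAAAADwAD4AP//gAAAAAOH8AHwAP//wAAABD/H+AHgMH//4AAAn//vwAPAPGf/4AAB////kAPAPAP/8AAP////EAeAHAH//gA////+YAOAHAP//AB////+YAAAHAP/+AD/////gAAAEAf/8CH/////gAADwB/AwT/w////4AAH4DOAAT////P/8AAH8AgAAD///+ABC/AH85wAAD/h/+AAA/gAe/8AAD/AEAAAB/4AC/8YAD/wAAAAB/+AAf4+AD/4AAAAD//wAAAAADv/cAAAH//4AAAAADP/+AAAP//8A2AABzP/+AAP///8AwAADwP/8AAP///+AgAAAAP/wAAf////AgAAAAeP/wD/////BgAAAAYAf4D/////jgAAAAAA/+H//////AAIACAB7/n/////+AB/AAAD7////////AB/gAADz////////gH/4EACB////////wIT8MAAx////////4AAAOAAg////////4AAAcAABH8B/////8wAB4wAHH+OD////+AAD4AAAH+fAP////AAHgAAAD//gf////AAfADgAD////////oAcADwAH////////vBAAD8Af/f/////8PxgAB8AwAf////8AMAAA+QwAAf////4AAAAA/iwABf////7AAAAA/+4AAf///+CAAAAAD+8AAf///8GAMAAAAA8AAf///4EAOAAAAB+AAf//wAAAHACAAB/AAH/zgAAAfgCAAA/AAD/jAgAD/wDAAAPgAAAOAAAf/8DgAAHgAAAcAAA//+BwAAAAAAA4AAA//+A4AAAIAAAwcAB/4HAIAAAMAYDA8AB/8DgAAAAOA/+B/gD/+B4AAAAPh/8D/AH//A8IMAAPx/AH+AH//gf8YAAf4AA/4AH//gP8AAAf8fj/gAP//wP8AAAf+f4AAf///8P4AAAP+fcAA////8f4AAAP+HAAA////+PwAAAD8YAAI//x/+PAAAAAAIAAAgAB/AMA="/>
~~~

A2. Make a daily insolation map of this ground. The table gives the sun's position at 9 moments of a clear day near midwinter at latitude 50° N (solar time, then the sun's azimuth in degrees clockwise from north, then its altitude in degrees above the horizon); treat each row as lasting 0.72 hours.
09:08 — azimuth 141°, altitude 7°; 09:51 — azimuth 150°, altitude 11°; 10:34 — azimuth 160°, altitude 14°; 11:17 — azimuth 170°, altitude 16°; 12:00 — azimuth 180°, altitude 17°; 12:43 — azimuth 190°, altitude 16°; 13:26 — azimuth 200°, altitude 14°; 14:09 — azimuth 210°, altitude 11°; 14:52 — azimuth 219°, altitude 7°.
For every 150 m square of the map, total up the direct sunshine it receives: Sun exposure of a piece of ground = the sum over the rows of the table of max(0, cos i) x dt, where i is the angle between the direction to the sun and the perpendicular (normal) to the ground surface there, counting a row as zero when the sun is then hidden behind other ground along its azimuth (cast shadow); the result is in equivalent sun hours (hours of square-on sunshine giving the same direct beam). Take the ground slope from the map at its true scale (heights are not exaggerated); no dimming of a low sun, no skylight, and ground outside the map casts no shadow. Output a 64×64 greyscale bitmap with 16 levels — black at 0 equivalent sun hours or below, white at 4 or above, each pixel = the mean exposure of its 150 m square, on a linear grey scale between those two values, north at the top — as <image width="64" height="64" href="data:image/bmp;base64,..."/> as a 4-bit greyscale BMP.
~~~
<image width="64" height="64" href="data:image/bmp;base64,Qk12CAAAAAAAAHYAAAAoAAAAQAAAAEAAAAABAAQAAAAAAAAIAAATCwAAEwsAABAAAAAAAAAAAAAAABEREQAiIiIAMzMzAERERABVVVUAZmZmAHd3dwCIiIgAmZmZAKqqqgC7u7sAzMzMAN3d3QDu7u4A////ADNGVERVVVVWZWiHh1VVVVRDRWVDRDQxA6qXVVVWZjESRVVSJGZVVVWadliXdVREMiR2UxACJVUkQhEBM0MyEiJUVjNodmVVVUQ1iERWVENXhFQjWHVWiGEAAAAlUyESIjZ0NWZ3ZlVVMSZjNFVmZ3dkIUd3iZh1VBAAAAN4iHd3VTJFVniHZVREZlVFVWZmZWcgM0QiRmeGUhABISaod3cyE2Z5iZdlVVUyWap2VVVVaaQEZDIzM0VVQyIAATaIhyJXeZVFVmZmZVZorMp2Zmd5qjQiRDE3h2VEQyERAmmGaHiZQ1ZVZ5u7lkQze7u7qpvKQwEkMzNYdkVUMyESNEVXmoM2iImryoQhNWQkeZqruqgxN3VUREVWZVRDMhE0RWdjI1Z2eqliAAABV0MyESIhEzNmh2ZmeIdmVVQzIhJ5UxI2iHZ3MRAREAATVWVDIQABMhNnZkMhNWdmVUMzRpwhWZipRFVCMyIhEAA3iHdlQzEREkh1ITVomXZlREV5dTVYmYQSESMjRDIQAAESaamamFIQAQACNWd3d1VURDISZERlIjRBNDRFZ3cwAAAUZ3ZVRnIAAAA0RCFFVVVEITR3YwACIkMBEAARE1QAACEAEUeruiAAN2QRI0RVVVRVZmZVEAIiIQAAAAAAAAABEAACjO21EAAhESIlRFVFVEZVdlQgASRBAAAAAAAAABEREml4qEAAAAABIzRVRFZVVnVmVFMSNWdCIhEAAAAAISFalAAAAAAAAAACZUVTVlVTJGVUVTEleZdlVTAAAAESFZYQAAAAAAF5cQAmVFZFZlMzdmZmQUVmh1QyESAAASInchEAAAAAFZhlQgNkRFVnZlR4dmZjIzJFQxETIiEREUVCEQAAARAkVDaYI1QkdVZURJmYZVQhAANVMhIzMiI0RCMxAAElUxJEVmZCQyVVVFQyl3l3eDAAATNVQCRDI0RDEkMRE2VUETV3Z2M0eHZUMxAkM0IzEAAAIhIyA0JGVEMSNFVXhlYhJZiZlQWHdmVBAARAEQAQAAAAAAERMmd2UxEkRXdmVkETeJrLcyESVjAAEiAAAAERAAAUioITVkRTIzNXdmZUQiNWM3vJdmQjEAARIgAAAAAAFYdVdzREFVREVnd2VUMiMyISN83dynZiERABAAN3ZlaGZ2VEZBBFMzMzZ3ZWUiMzEBIkjO7czuUiIAAEiauqqWaLuqh1ICERIRI0REMiEzIAAlaJiJzaQjMgAVZUV4iHis3M7+64IAAAATNERVUxEAA1V2IAAiEUdAAURHdlab3t2HmKvNyCAAACITRYyoMQASIxAAAAAAJVQzNHZoms7tyXZCIjRDAQAAAAACRYqDABAQEAAAAAADTs3pIjREUwFFRDEAERIhAAAAAAAAAUU4mYmBAAAAAAFK3IdjRDMjEDNEMQAAERIzIQAAAAAAAAABIxAAAAAAADiWNGZEREUwIkNCAAASIjNDEAAAAAAAAAAAAAAAAREhOXdomHZWiDAQIhEAABMzQ0MhAAAAAAIiAAAAAAARI1ZVRJ3sqYhiEAABEBAAE0REMzMhAAABIiMhAAAAABIjM0M2h3mrtxAAAAEREiIjRFVVVDIgASIiMzIhARABERIiNFdRAAAXkyEAABIzREREVWZVVDIREQNTMzIRERERIiM3djAAAAWYQwABI0VFVVVWeHZVZXhkM0VDMyIjMzMzMzUhAAAANXumMQE1d2Z3d3eaqWVWd4mVE0REVniHdlVUQAAAAAEzSuyWQ2m9us7+yDWKhlZmd3dBNEVniIiIdmVWEAAAASQ23rhlV5vL3u25dFiGVmiZmYQTNVVDNEVmVVVzERERIRF6q6hUVVaKvMzLqYZmaIdmaCE1QzMzMzEWYYlTIiEQFVWMu4QxARJGiry6hmZmQiIjUSMjMzMxEnhiOHVCIgAQAWfNuUAAAAABERATVmUzVVfMMBMzQhBZZUQ1h2UyEAAAKe7blBEAAAAAABNniGne7tyRACNDJ4VERUR5h2MgAABJrN2mMhAAAAABRovM///LmYN4ZmhxI0RGUyaYZDIQASRDZmVUMQAAAlm83///t4U0U1ZmVoQTREaHYyM1QyERIzE3hmdTIRN9/////+12hTNlI0REVyNERmm8uHZDIRARISRGmqh4rP/e///pVVlUQ1YiRERWQ0RCABSJdlQyERACIjjO7/7/6s66mpZVd1QzWGETRFZjREAAAARUZkMiIQEQN63//92ZpzIkMkRVVDIyUwETVWMjMhAAAUaKl1MhAQARR6vOlVdiIkMSRURVQwVDEANFdhEiMyIRNDa7dCIBAAEkRFczZSEjMjNFNVVWaLu2ETR6YAMzMyIkIkh1MhIQERERERZSETQiVUQ1VVWFiquSE1epIzREMRMhE2QyITIhEAAARAESRCNGRCM0VXZHdqkgJWdzRFRVIiISVUMyMyIQAAMgACVkVEQlIVqHZlRnaoEDNERVZnZBMyNVVTMzV3QzMQATZndTERJSe5dmZVd2lyEANWd2ZmMzM0ZmUyQzNEEBE1eKdBAAIBicyXZmVXZJUAS1ZTIiNEQzWId3dSREREVnZUIBIQASa6u6l2ZmaCI2eqVTMyI0REM5u7qYVWZ4dCIyAAEkRWdTR764iKl4YFzIZUREQ0RURCOe7blUV2VWZSIiNFqpqoZ4zM3d7JiUmph0NEM0RUQ0MSeXVDRUVUVWVDVEVmd4dmVI3ty4dmV2VW"/>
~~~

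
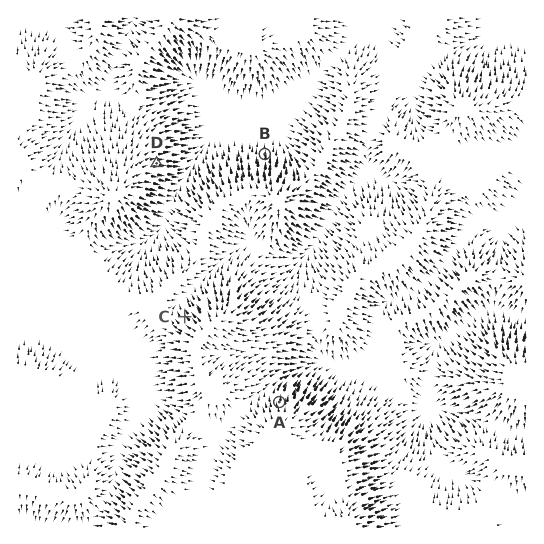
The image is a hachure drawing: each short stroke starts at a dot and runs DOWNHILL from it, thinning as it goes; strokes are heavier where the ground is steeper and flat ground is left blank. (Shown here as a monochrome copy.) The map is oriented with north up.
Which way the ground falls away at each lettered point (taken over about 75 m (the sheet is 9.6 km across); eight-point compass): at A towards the N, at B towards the N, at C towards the NW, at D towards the E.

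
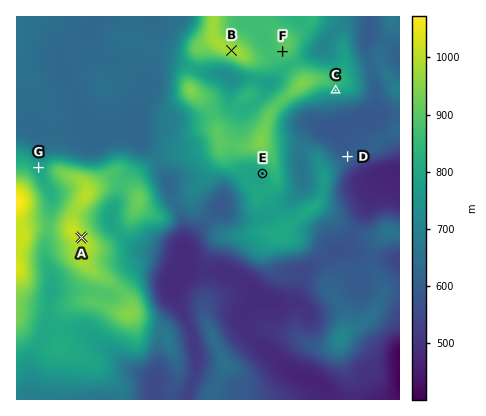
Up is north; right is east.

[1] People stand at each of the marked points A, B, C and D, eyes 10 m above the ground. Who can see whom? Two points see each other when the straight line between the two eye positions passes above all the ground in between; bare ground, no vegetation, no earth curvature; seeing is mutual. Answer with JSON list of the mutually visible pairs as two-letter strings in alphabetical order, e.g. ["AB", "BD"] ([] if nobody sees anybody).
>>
["AB", "CD"]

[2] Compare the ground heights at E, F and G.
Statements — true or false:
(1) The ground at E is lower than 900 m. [true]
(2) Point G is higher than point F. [false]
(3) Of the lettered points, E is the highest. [false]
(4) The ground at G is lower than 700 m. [false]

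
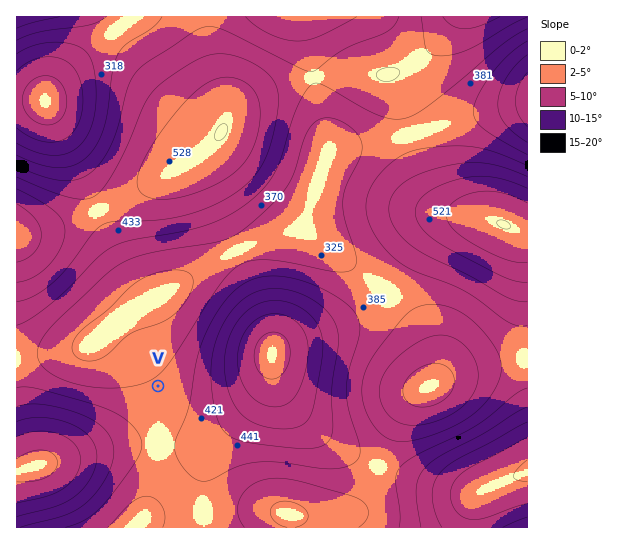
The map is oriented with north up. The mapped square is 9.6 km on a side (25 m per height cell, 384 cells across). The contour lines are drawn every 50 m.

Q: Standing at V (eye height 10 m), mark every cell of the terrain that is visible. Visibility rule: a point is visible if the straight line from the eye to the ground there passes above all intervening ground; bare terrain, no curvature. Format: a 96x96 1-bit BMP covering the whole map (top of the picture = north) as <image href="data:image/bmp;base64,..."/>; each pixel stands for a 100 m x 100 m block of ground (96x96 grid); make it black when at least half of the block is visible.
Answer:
<image width="96" height="96" href="data:image/bmp;base64,Qk2+BAAAAAAAAD4AAAAoAAAAYAAAAGAAAAABAAEAAAAAAIAEAAATCwAAEwsAAAIAAAAAAAAA////AAAAAAAAAAAAAAAAAAAAAAAAAAAAAAAAAAAAAAAAAAAAAAAAAAAAAAAAAAAAAAAAAAAAAAAAAAAAAAAAAAAAAAAAAAAAAAAAAAAAAAAAAAAAAAAAAAAAAAAAAAAAAAAAAAAAAAAAAAAAAAAAAAAAAAAAAAAAAAAAAAAAAAAAAAAAAAAAAAAAAAAABwAAAAAAAAAAAAAAP8AAAAAAAAAAAAAAf+AAAAAAAAAAAAAA//gAAAAAAAAAAAAB//wAAAAAAAAAAAAD//4AAAAAAAAAAAAD//8BAAAAAAAAAAAH////4AAAAAAAAAAH////+AAAAAAAAAAH/////gAAAAAAAAAP/////4AAAAAAAAAP/////8AAAAAAAAAP/////+AAAAAAAAAf/////+AAAAAAAAAf//////AAAAAAAAA///////AAAAAAAAB///////AAAAAAAAB///////AAAAAAAAD///////gAAAAAAAD///////gAAAAAAAD///////gAAAAAAAD///////AAAAAAAAD///////AAAAAAAAD///////AAAAAAAAD////D//AAAAAAAAD////B/+AAAAAAAAD////B/+AAAAAAAAD////A/8AAAAAAAAD////g/4AAAAAAAAD////g/gAAAAAAAAD////wfAAAAAAAAAD////4+AAAAAAAAAD/////+AAAAAAAAAD/////+AAAAAAAAAD//////AAAAAAAAAD//////AAAAAAAAAD//////gAAAAAAAAD//////gAAAAAAAAD//////wAAAAAAAAD//////4AAAAAAAAD//////4AAAAAAAAD//////8AAAAAAAAD//////+AAAAAAAAD//////+AAAAAAAAAf//////AAAAAAAAAAf/////gAAAAAAAAAB/////wAAAAAAAAAAf////wAAAAAAAAAAH////4AAAAAAAAAAB////8AAAAAAAAAAA////+AAAAAAAAAAAP////AAAAAAAAAAAD////AAAAAAAAAAAAf///gAAAAAAAAAAAD//+AAAAAAAAAAAAA//8AAAAAAAAAAAAAP/4AAAAAAAAAAAAAH/gAAAAAAAAAAAAAB/AAAAAAAAAAAAAAAYAAAAAAAAAAAAAAAAAAAAAAAAAAAAAAAAAAAAAAAAAAAAAAAAAAAAAAAAAAAAAAAAAAAAAAAAAAAAAAAAAAAAAAAAAAAAAAAAAAAAAAAAAAAAAAAAAAMAAAAAAAAAAAAAAAPAAAAAAAAAAAAAAAPwAAAAAAAAAAAAAAP8AAAAAAAAAAAAAAP+AAAAAAAAAAAAAAP/AAAAAAAAAAAAAAP/gAAAAAAAAAAAAAH/wAAAAAAAAAAAAAH8AAAAAAAAAAAAAAAAAAAAAAAAAAAAAAAAAAAAAAAAAAAAAAAAAAAAAAAAAAAAAAAAAAAAAAAAAAAAAAAAAAAAAAAAAAAAAAAAAAAAAAAAAAAAAAAAAAAAAAAAAAAAAAAAAAAAAAAAAAAAAAAAAAAAAAAAAAAAAAAAAHAAA="/>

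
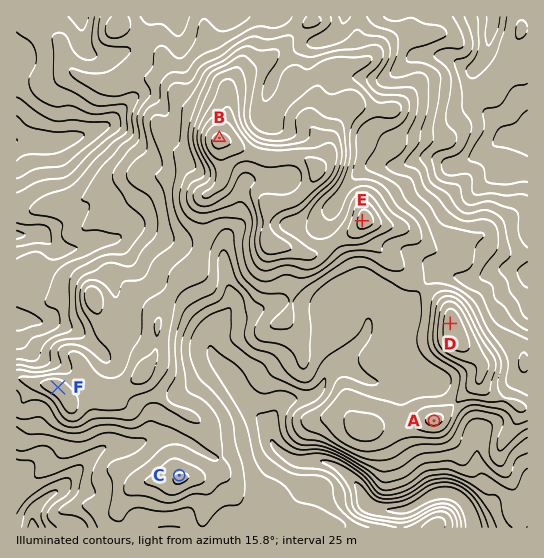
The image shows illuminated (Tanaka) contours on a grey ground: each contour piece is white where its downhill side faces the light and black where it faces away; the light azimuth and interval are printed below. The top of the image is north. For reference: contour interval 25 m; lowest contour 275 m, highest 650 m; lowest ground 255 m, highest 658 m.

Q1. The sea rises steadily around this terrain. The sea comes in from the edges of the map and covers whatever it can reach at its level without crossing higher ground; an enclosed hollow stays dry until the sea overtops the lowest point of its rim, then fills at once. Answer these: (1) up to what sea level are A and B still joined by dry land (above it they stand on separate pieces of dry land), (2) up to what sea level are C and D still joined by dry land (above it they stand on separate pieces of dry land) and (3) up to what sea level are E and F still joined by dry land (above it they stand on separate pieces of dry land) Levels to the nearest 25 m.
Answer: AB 475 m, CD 450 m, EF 500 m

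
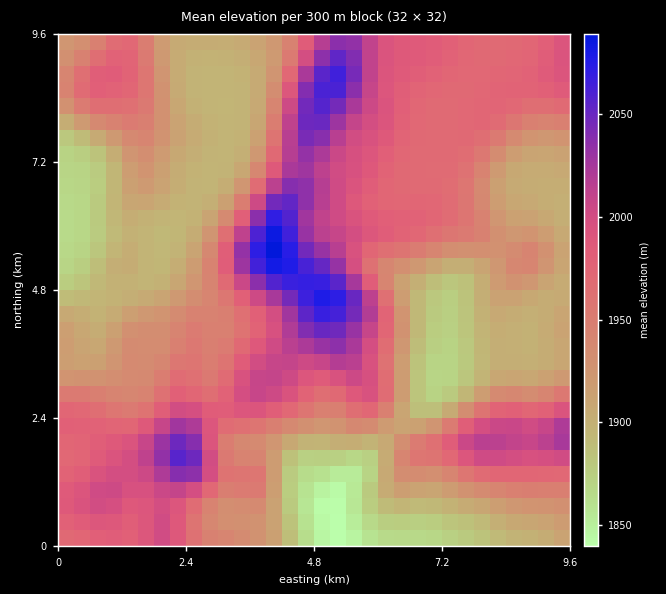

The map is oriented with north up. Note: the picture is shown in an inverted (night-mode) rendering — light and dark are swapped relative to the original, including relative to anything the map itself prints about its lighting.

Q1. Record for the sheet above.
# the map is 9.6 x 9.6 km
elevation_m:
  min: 1840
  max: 2090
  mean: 1950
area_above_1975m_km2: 30.2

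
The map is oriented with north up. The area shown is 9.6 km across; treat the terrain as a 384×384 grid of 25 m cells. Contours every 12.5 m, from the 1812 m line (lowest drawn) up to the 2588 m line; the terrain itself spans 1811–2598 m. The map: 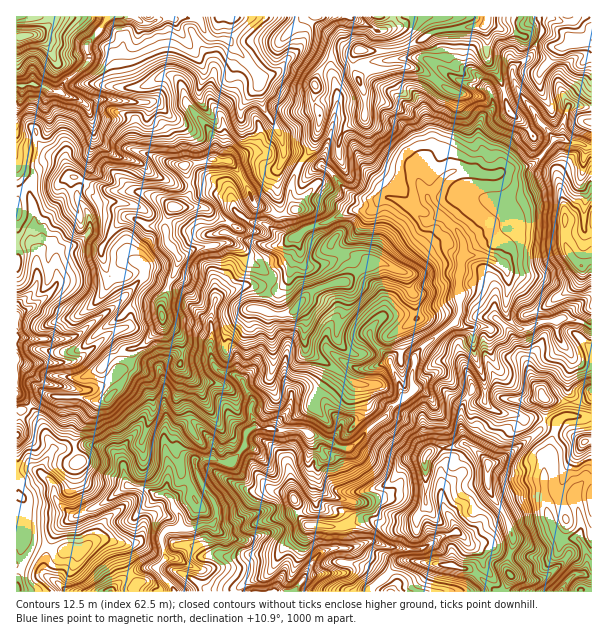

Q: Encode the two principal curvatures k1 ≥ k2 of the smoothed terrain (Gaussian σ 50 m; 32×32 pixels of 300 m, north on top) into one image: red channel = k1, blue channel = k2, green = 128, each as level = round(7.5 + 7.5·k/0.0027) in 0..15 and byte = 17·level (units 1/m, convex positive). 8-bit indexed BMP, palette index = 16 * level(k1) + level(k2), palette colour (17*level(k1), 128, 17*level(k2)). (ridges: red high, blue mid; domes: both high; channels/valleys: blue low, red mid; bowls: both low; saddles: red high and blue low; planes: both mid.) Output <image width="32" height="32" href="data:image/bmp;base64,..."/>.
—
<image width="32" height="32" href="data:image/bmp;base64,Qk02CAAAAAAAADYEAAAoAAAAIAAAACAAAAABAAgAAAAAAAAEAAATCwAAEwsAAAABAAAAAAAAAIAAABGAAAAigAAAM4AAAESAAABVgAAAZoAAAHeAAACIgAAAmYAAAKqAAAC7gAAAzIAAAN2AAADugAAA/4AAAACAEQARgBEAIoARADOAEQBEgBEAVYARAGaAEQB3gBEAiIARAJmAEQCqgBEAu4ARAMyAEQDdgBEA7oARAP+AEQAAgCIAEYAiACKAIgAzgCIARIAiAFWAIgBmgCIAd4AiAIiAIgCZgCIAqoAiALuAIgDMgCIA3YAiAO6AIgD/gCIAAIAzABGAMwAigDMAM4AzAESAMwBVgDMAZoAzAHeAMwCIgDMAmYAzAKqAMwC7gDMAzIAzAN2AMwDugDMA/4AzAACARAARgEQAIoBEADOARABEgEQAVYBEAGaARAB3gEQAiIBEAJmARACqgEQAu4BEAMyARADdgEQA7oBEAP+ARAAAgFUAEYBVACKAVQAzgFUARIBVAFWAVQBmgFUAd4BVAIiAVQCZgFUAqoBVALuAVQDMgFUA3YBVAO6AVQD/gFUAAIBmABGAZgAigGYAM4BmAESAZgBVgGYAZoBmAHeAZgCIgGYAmYBmAKqAZgC7gGYAzIBmAN2AZgDugGYA/4BmAACAdwARgHcAIoB3ADOAdwBEgHcAVYB3AGaAdwB3gHcAiIB3AJmAdwCqgHcAu4B3AMyAdwDdgHcA7oB3AP+AdwAAgIgAEYCIACKAiAAzgIgARICIAFWAiABmgIgAd4CIAIiAiACZgIgAqoCIALuAiADMgIgA3YCIAO6AiAD/gIgAAICZABGAmQAigJkAM4CZAESAmQBVgJkAZoCZAHeAmQCIgJkAmYCZAKqAmQC7gJkAzICZAN2AmQDugJkA/4CZAACAqgARgKoAIoCqADOAqgBEgKoAVYCqAGaAqgB3gKoAiICqAJmAqgCqgKoAu4CqAMyAqgDdgKoA7oCqAP+AqgAAgLsAEYC7ACKAuwAzgLsARIC7AFWAuwBmgLsAd4C7AIiAuwCZgLsAqoC7ALuAuwDMgLsA3YC7AO6AuwD/gLsAAIDMABGAzAAigMwAM4DMAESAzABVgMwAZoDMAHeAzACIgMwAmYDMAKqAzAC7gMwAzIDMAN2AzADugMwA/4DMAACA3QARgN0AIoDdADOA3QBEgN0AVYDdAGaA3QB3gN0AiIDdAJmA3QCqgN0Au4DdAMyA3QDdgN0A7oDdAP+A3QAAgO4AEYDuACKA7gAzgO4ARIDuAFWA7gBmgO4Ad4DuAIiA7gCZgO4AqoDuALuA7gDMgO4A3YDuAO6A7gD/gO4AAID/ABGA/wAigP8AM4D/AESA/wBVgP8AZoD/AHeA/wCIgP8AmYD/AKqA/wC7gP8AzID/AN2A/wDugP8A/4D/ALeVoqSEg8fXoNW2qNbioNDDxbXHtYWVhHOzpOXS05DVpoWXuId2o4DRspSVhobV1aD11JW19vb498a115Sj9ZKolqiot7fI18LWt7Wzpbe2opCAkLCgkJC2g2TmtpWlpJeHhJa4lYTVkIGRgsXEgsX49+fV18fXxICWhfiGdKaVl5eDgZHmpLW0pteBtZKT9ZK1paSmpeellZa1x4Z0p5WolqSop5HDgpPHkJXXuMT5gqPExqVj5YSXlfeGhoWHlqaDp7iWlLS3lLbR97Hnk9Zyp4eGtoP2hIaF5nSGdpaFpJWWuLeCpceUkcCQsLDXyKK0gpWW1vm1ldX45XR2lqXnhIWjknSjxXPF0tag9MLUcLDxkKiV18X1tXSU5pWW2MVyppTHpXPWkLSkxcTAkOHF9cLBcKTVcfWVlZRzpISD4db41ejohLTAhOdy5JD4oMiUqLehoNaQ9qKy1sbptLbQ8sG0hMbGxKDH5faw6NWBlYa32PqggOeC9bNzxsiDyIDRwaLoltegwvhywKGR08Wmx6KRoOSypNbAtYbGhYWE4uXGxZLH58Sj5oD3tIPFo7eDxsazs4Cl16K2t7amgrax07OQ1KNj1Oi2kLWolrWjpqSVcrjXt6CyoYLCgNTEs5KWt+eis6TH+JOgtsnY1tiXhbZ1dIXGtqHI17H403C0pZSEheeUk7b2k5SClZV0pteVt5d0lselcpa3knXH5aO3pXVktqemc+bHg4WWlqeUhba3pZbo1pWDl6eEdWKlxraWhpTohnVzxeZyhKW3poWmlZa4x6aElYSVhIaFptinloaFkdaWdJTohdP00qKCcqfoo5endoaXlZeYh4SX2IaXhobHobfGtcV1ltTysNS0kKDVdJaHhYWFh4eHdJbolJaVlrSllIOU6dfWk5L4s+jXpYN0hYaWlpiIh4d0heeUlpW4tcbG18aCxHV09aSDxsfF0pSGh4aGiIiHhoWm14SGhbfGofiigdb4tLblc4LXkaD4kpWHh4eGhoZ1oti4k4ant6WgwPXmpaW11sSmpJXW0rLVg3R2h4eHhXTmoMahtLS4qICmpXSFg6TFcsaBhfeg09jYk4R0hJOlhfewoLfUo9i1odbHlZS2tOeA1bO356KV+ZPUopbIgrH5sOWgx7GxoKCxsLGDheezlpSDlpXWlHTnpaSSuPj2wPSQ94KWsKDx8fe3p8fHyKOFl3RzlfqDtsWllLbGo5HjoMi1hJazpejAoZd2hqeFlZeFhaWCprW2lbXUk4WWpOiBktWUpvjVl4HCt5aXh4WVhJamyZRzuMjXxdbnlYaFxJTVtrenpLWXuKCzopKUpZOolYWFtqOjkaCShZW1trbHppWDpYU="/>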